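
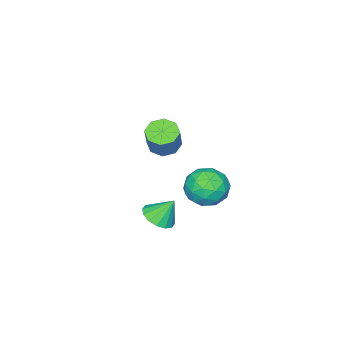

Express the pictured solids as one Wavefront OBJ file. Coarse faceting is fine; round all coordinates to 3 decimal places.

v -4.008 -4.024 -0.279
v -3.189 -4.275 -0.613
v -2.452 -3.807 0.846
v -3.272 -3.556 1.179
v -3.341 -3.602 -0.752
v -2.605 -3.134 0.707
v -3.885 -3.176 -0.614
v -3.148 -2.708 0.845
v -4.501 -3.247 -0.28
v -3.764 -2.779 1.179
v -4.828 -3.773 0.054
v -4.091 -3.305 1.513
v -4.675 -4.446 0.193
v -3.939 -3.978 1.652
v -4.132 -4.872 0.055
v -3.395 -4.404 1.514
v -3.516 -4.801 -0.279
v -2.779 -4.333 1.18
v 0.446 3.381 1.823
v 1.328 2.695 2.255
v -0.428 1.805 1.105
v 0.454 1.119 1.537
v -0.31 1.656 2.288
v 0.23 2.63 2.732
v 0.67 1.87 0.628
v 1.21 2.844 1.072
v 1.467 1.761 1.517
v 0.861 1.629 2.543
v 0.039 2.871 0.817
v -0.567 2.739 1.843
v 0.964 3.176 2.102
v -0.064 1.324 1.258
v -0.513 1.64 1.7
v 0.006 1.236 1.954
v 0.318 3.138 2.382
v 0.837 2.735 2.636
v -0.126 2.125 2.656
v 0.063 1.765 0.724
v 0.582 1.362 0.978
v 0.894 3.264 1.406
v 1.413 2.86 1.66
v 1.026 2.375 0.704
v 1.564 2.224 1.922
v 1.05 1.298 1.5
v 1.177 1.739 0.966
v 1.494 2.311 1.226
v 1.208 2.146 2.525
v 0.694 1.22 2.103
v 0.245 1.536 2.545
v 0.563 2.108 2.806
v 1.289 1.597 2.091
v 0.206 3.28 1.257
v -0.308 2.354 0.835
v 0.337 2.392 0.554
v 0.655 2.964 0.815
v -0.15 3.202 1.86
v -0.664 2.276 1.438
v -0.594 2.189 2.134
v -0.277 2.761 2.394
v -0.389 2.903 1.269
v 2.101 0.625 -0.27
v 2.862 1.141 -0.274
v 1.679 1.255 0.93
v 2.541 1.393 -0.519
v 2.102 1.439 -0.698
v 1.663 1.267 -0.762
v 1.341 0.923 -0.694
v 1.223 0.498 -0.513
v 1.34 0.108 -0.266
v 1.661 -0.144 -0.021
v 2.1 -0.19 0.158
v 2.539 -0.018 0.222
v 2.861 0.326 0.154
v 2.979 0.751 -0.027
f 2 1 5
f 2 5 3
f 3 5 6
f 3 6 4
f 5 1 7
f 5 7 6
f 6 7 8
f 6 8 4
f 7 1 9
f 7 9 8
f 8 9 10
f 8 10 4
f 9 1 11
f 9 11 10
f 10 11 12
f 10 12 4
f 11 1 13
f 11 13 12
f 12 13 14
f 12 14 4
f 13 1 15
f 13 15 14
f 14 15 16
f 14 16 4
f 15 1 17
f 15 17 16
f 16 17 18
f 16 18 4
f 17 1 2
f 17 2 18
f 18 2 3
f 18 3 4
f 19 56 35
f 56 30 59
f 35 59 24
f 56 59 35
f 19 35 31
f 35 24 36
f 31 36 20
f 35 36 31
f 19 31 40
f 31 20 41
f 40 41 26
f 31 41 40
f 19 40 52
f 40 26 55
f 52 55 29
f 40 55 52
f 19 52 56
f 52 29 60
f 56 60 30
f 52 60 56
f 20 36 47
f 36 24 50
f 47 50 28
f 36 50 47
f 24 59 37
f 59 30 58
f 37 58 23
f 59 58 37
f 30 60 57
f 60 29 53
f 57 53 21
f 60 53 57
f 29 55 54
f 55 26 42
f 54 42 25
f 55 42 54
f 26 41 46
f 41 20 43
f 46 43 27
f 41 43 46
f 22 48 34
f 48 28 49
f 34 49 23
f 48 49 34
f 22 34 32
f 34 23 33
f 32 33 21
f 34 33 32
f 22 32 39
f 32 21 38
f 39 38 25
f 32 38 39
f 22 39 44
f 39 25 45
f 44 45 27
f 39 45 44
f 22 44 48
f 44 27 51
f 48 51 28
f 44 51 48
f 23 49 37
f 49 28 50
f 37 50 24
f 49 50 37
f 21 33 57
f 33 23 58
f 57 58 30
f 33 58 57
f 25 38 54
f 38 21 53
f 54 53 29
f 38 53 54
f 27 45 46
f 45 25 42
f 46 42 26
f 45 42 46
f 28 51 47
f 51 27 43
f 47 43 20
f 51 43 47
f 62 61 64
f 62 64 63
f 64 61 65
f 64 65 63
f 65 61 66
f 65 66 63
f 66 61 67
f 66 67 63
f 67 61 68
f 67 68 63
f 68 61 69
f 68 69 63
f 69 61 70
f 69 70 63
f 70 61 71
f 70 71 63
f 71 61 72
f 71 72 63
f 72 61 73
f 72 73 63
f 73 61 74
f 73 74 63
f 74 61 62
f 74 62 63



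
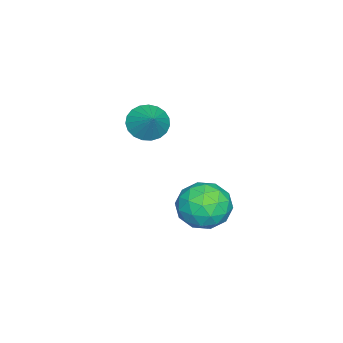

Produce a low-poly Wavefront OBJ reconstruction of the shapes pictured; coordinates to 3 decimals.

v -0.296 1.264 0.265
v 0.227 1.72 -0.634
v 1.093 0.08 0.474
v 1.616 0.536 -0.425
v 1.516 1.132 0.536
v 0.658 1.864 0.407
v 0.662 -0.064 -0.567
v -0.196 0.668 -0.696
v 0.82 0.899 -1.148
v 1.348 1.638 -0.466
v -0.028 0.162 0.306
v 0.5 0.901 0.988
v -0.156 1.596 -0.203
v 1.476 0.204 0.043
v 1.417 0.554 0.608
v 1.725 0.822 0.08
v 0.096 1.681 0.409
v 0.404 1.949 -0.119
v 1.162 1.603 0.569
v 0.916 -0.149 -0.041
v 1.224 0.119 -0.569
v -0.405 0.978 -0.24
v -0.097 1.246 -0.768
v 0.158 0.197 -0.729
v 0.5 1.382 -1.033
v 1.316 0.685 -0.911
v 0.755 0.333 -0.994
v 0.251 0.763 -1.07
v 0.81 1.816 -0.632
v 1.626 1.12 -0.51
v 1.567 1.47 0.055
v 1.063 1.9 -0.02
v 1.158 1.333 -0.935
v -0.306 0.68 0.35
v 0.51 -0.016 0.472
v 0.257 -0.1 -0.14
v -0.247 0.33 -0.215
v 0.004 1.115 0.751
v 0.82 0.418 0.873
v 1.069 1.037 0.91
v 0.565 1.467 0.834
v 0.162 0.467 0.775
v -4.011 -3.091 0.774
v -3.544 -2.76 0.08
v -3.129 -2.509 1.646
v -3.79 -2.486 0.146
v -4.074 -2.317 0.32
v -4.347 -2.281 0.573
v -4.563 -2.386 0.861
v -4.683 -2.612 1.134
v -4.686 -2.921 1.344
v -4.573 -3.26 1.456
v -4.363 -3.57 1.45
v -4.092 -3.796 1.327
v -3.807 -3.901 1.109
v -3.557 -3.866 0.833
v -3.386 -3.697 0.546
v -3.322 -3.423 0.299
v -3.378 -3.092 0.134
f 1 38 17
f 38 12 41
f 17 41 6
f 38 41 17
f 1 17 13
f 17 6 18
f 13 18 2
f 17 18 13
f 1 13 22
f 13 2 23
f 22 23 8
f 13 23 22
f 1 22 34
f 22 8 37
f 34 37 11
f 22 37 34
f 1 34 38
f 34 11 42
f 38 42 12
f 34 42 38
f 2 18 29
f 18 6 32
f 29 32 10
f 18 32 29
f 6 41 19
f 41 12 40
f 19 40 5
f 41 40 19
f 12 42 39
f 42 11 35
f 39 35 3
f 42 35 39
f 11 37 36
f 37 8 24
f 36 24 7
f 37 24 36
f 8 23 28
f 23 2 25
f 28 25 9
f 23 25 28
f 4 30 16
f 30 10 31
f 16 31 5
f 30 31 16
f 4 16 14
f 16 5 15
f 14 15 3
f 16 15 14
f 4 14 21
f 14 3 20
f 21 20 7
f 14 20 21
f 4 21 26
f 21 7 27
f 26 27 9
f 21 27 26
f 4 26 30
f 26 9 33
f 30 33 10
f 26 33 30
f 5 31 19
f 31 10 32
f 19 32 6
f 31 32 19
f 3 15 39
f 15 5 40
f 39 40 12
f 15 40 39
f 7 20 36
f 20 3 35
f 36 35 11
f 20 35 36
f 9 27 28
f 27 7 24
f 28 24 8
f 27 24 28
f 10 33 29
f 33 9 25
f 29 25 2
f 33 25 29
f 44 43 46
f 44 46 45
f 46 43 47
f 46 47 45
f 47 43 48
f 47 48 45
f 48 43 49
f 48 49 45
f 49 43 50
f 49 50 45
f 50 43 51
f 50 51 45
f 51 43 52
f 51 52 45
f 52 43 53
f 52 53 45
f 53 43 54
f 53 54 45
f 54 43 55
f 54 55 45
f 55 43 56
f 55 56 45
f 56 43 57
f 56 57 45
f 57 43 58
f 57 58 45
f 58 43 59
f 58 59 45
f 59 43 44
f 59 44 45



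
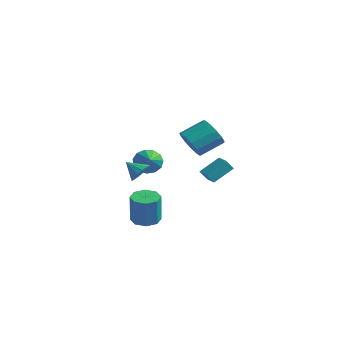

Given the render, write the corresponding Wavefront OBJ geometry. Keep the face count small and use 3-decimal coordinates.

v -3.446 -0.161 2.139
v -2.955 -0.003 1.39
v -2.174 -0.979 2.801
v -2.866 0.39 1.706
v -2.962 0.609 2.16
v -3.211 0.583 2.607
v -3.535 0.321 2.906
v -3.83 -0.095 2.962
v -4.004 -0.531 2.756
v -4 -0.85 2.354
v -3.821 -0.95 1.885
v -3.522 -0.8 1.496
v -3.199 -0.447 1.311
v 0.93 -3.754 -0.272
v 1.776 -3.607 -0.41
v 2.137 -3.899 1.494
v 1.29 -4.046 1.632
v 1.442 -3.051 -0.261
v 1.802 -3.342 1.643
v 0.807 -2.907 -0.119
v 1.168 -3.198 1.785
v 0.245 -3.259 -0.067
v 0.605 -3.55 1.838
v 0.083 -3.901 -0.134
v 0.444 -4.193 1.77
v 0.418 -4.458 -0.283
v 0.778 -4.749 1.621
v 1.052 -4.602 -0.425
v 1.413 -4.893 1.479
v 1.615 -4.25 -0.478
v 1.975 -4.541 1.427
v -2.049 1.872 3.46
v -1.223 1.337 3.854
v -0.725 2.753 4.734
v -1.551 3.288 4.34
v -1.035 1.586 3.346
v -0.537 3.003 4.225
v -1.168 1.927 2.873
v -0.67 3.343 3.753
v -1.581 2.249 2.587
v -1.083 3.666 3.467
v -2.143 2.452 2.578
v -1.645 3.869 3.458
v -2.675 2.471 2.85
v -2.177 3.887 3.729
v -3.008 2.299 3.315
v -2.51 3.716 4.194
v -3.037 1.992 3.826
v -2.539 3.408 4.705
v -2.752 1.647 4.221
v -2.254 3.063 5.101
v -2.244 1.372 4.375
v -1.746 2.789 5.254
v -1.674 1.257 4.238
v -1.176 2.673 5.118
v -0.292 -3.121 2.783
v 0.009 -2.714 3.377
v -1.108 -3.559 3.497
v -0.267 -2.469 3.211
v -0.549 -2.4 2.931
v -0.762 -2.523 2.611
v -0.85 -2.807 2.338
v -0.787 -3.174 2.183
v -0.592 -3.528 2.189
v -0.316 -3.772 2.355
v -0.034 -3.842 2.635
v 0.179 -3.719 2.955
v 0.266 -3.435 3.228
v 0.204 -3.067 3.383
v -2.564 3.034 0.856
v -2.255 4.294 1.793
v -2.379 3.48 0.194
v -2.07 4.74 1.13
v -1.59 2.74 0.93
v -1.281 4 1.866
v -1.405 3.186 0.267
v -1.096 4.446 1.204
f 2 1 4
f 2 4 3
f 4 1 5
f 4 5 3
f 5 1 6
f 5 6 3
f 6 1 7
f 6 7 3
f 7 1 8
f 7 8 3
f 8 1 9
f 8 9 3
f 9 1 10
f 9 10 3
f 10 1 11
f 10 11 3
f 11 1 12
f 11 12 3
f 12 1 13
f 12 13 3
f 13 1 2
f 13 2 3
f 15 14 18
f 15 18 16
f 16 18 19
f 16 19 17
f 18 14 20
f 18 20 19
f 19 20 21
f 19 21 17
f 20 14 22
f 20 22 21
f 21 22 23
f 21 23 17
f 22 14 24
f 22 24 23
f 23 24 25
f 23 25 17
f 24 14 26
f 24 26 25
f 25 26 27
f 25 27 17
f 26 14 28
f 26 28 27
f 27 28 29
f 27 29 17
f 28 14 30
f 28 30 29
f 29 30 31
f 29 31 17
f 30 14 15
f 30 15 31
f 31 15 16
f 31 16 17
f 33 32 36
f 33 36 34
f 34 36 37
f 34 37 35
f 36 32 38
f 36 38 37
f 37 38 39
f 37 39 35
f 38 32 40
f 38 40 39
f 39 40 41
f 39 41 35
f 40 32 42
f 40 42 41
f 41 42 43
f 41 43 35
f 42 32 44
f 42 44 43
f 43 44 45
f 43 45 35
f 44 32 46
f 44 46 45
f 45 46 47
f 45 47 35
f 46 32 48
f 46 48 47
f 47 48 49
f 47 49 35
f 48 32 50
f 48 50 49
f 49 50 51
f 49 51 35
f 50 32 52
f 50 52 51
f 51 52 53
f 51 53 35
f 52 32 54
f 52 54 53
f 53 54 55
f 53 55 35
f 54 32 33
f 54 33 55
f 55 33 34
f 55 34 35
f 57 56 59
f 57 59 58
f 59 56 60
f 59 60 58
f 60 56 61
f 60 61 58
f 61 56 62
f 61 62 58
f 62 56 63
f 62 63 58
f 63 56 64
f 63 64 58
f 64 56 65
f 64 65 58
f 65 56 66
f 65 66 58
f 66 56 67
f 66 67 58
f 67 56 68
f 67 68 58
f 68 56 69
f 68 69 58
f 69 56 57
f 69 57 58
f 71 73 70
f 74 71 70
f 70 73 72
f 72 74 70
f 71 77 73
f 75 71 74
f 75 77 71
f 73 77 72
f 76 74 72
f 72 77 76
f 76 75 74
f 77 75 76



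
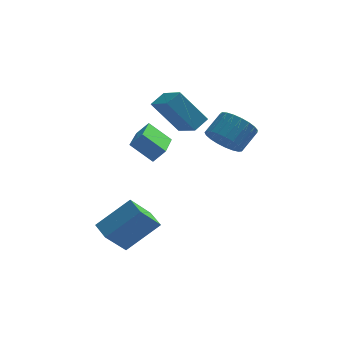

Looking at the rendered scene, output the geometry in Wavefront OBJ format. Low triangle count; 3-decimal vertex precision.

v -3.908 -3.201 -2.838
v -2.394 -2.783 -1.536
v -4.33 -2.246 -2.654
v -2.816 -1.828 -1.352
v -3.024 -2.572 -4.068
v -1.51 -2.154 -2.766
v -3.446 -1.617 -3.884
v -1.932 -1.199 -2.582
v 1.288 0.014 1.183
v 2.069 -0.52 0.97
v 2.794 0.231 1.745
v 2.012 0.766 1.957
v 2.081 -0.236 0.684
v 2.806 0.515 1.458
v 1.955 0.091 0.484
v 2.68 0.842 1.258
v 1.715 0.404 0.404
v 2.44 1.156 1.179
v 1.4 0.651 0.46
v 2.125 1.402 1.234
v 1.066 0.787 0.64
v 1.791 1.539 1.414
v 0.77 0.79 0.914
v 1.495 1.541 1.689
v 0.564 0.658 1.235
v 1.289 1.41 2.009
v 0.483 0.416 1.547
v 1.208 1.167 2.321
v 0.541 0.103 1.795
v 1.266 0.855 2.57
v 0.728 -0.224 1.938
v 1.453 0.527 2.713
v 1.012 -0.511 1.95
v 1.736 0.241 2.725
v 1.343 -0.706 1.83
v 2.068 0.045 2.604
v 1.665 -0.777 1.597
v 2.39 -0.026 2.372
v 1.922 -0.711 1.293
v 2.647 0.04 2.068
v -2.812 -0.481 1.317
v -2.256 -0.442 1.932
v -2.489 1.633 0.893
v -1.933 1.672 1.509
v -1.807 -0.812 0.431
v -1.251 -0.773 1.047
v -1.484 1.302 0.008
v -0.928 1.341 0.623
v -1.107 2.467 2.329
v -0.499 3.054 2.741
v -1.803 3.619 1.713
v -1.195 4.206 2.124
v 0.155 2.334 0.656
v 0.763 2.921 1.067
v -0.541 3.486 0.039
v 0.067 4.073 0.451
f 2 4 1
f 5 2 1
f 1 4 3
f 3 5 1
f 2 8 4
f 6 2 5
f 6 8 2
f 4 8 3
f 7 5 3
f 3 8 7
f 7 6 5
f 8 6 7
f 10 9 13
f 10 13 11
f 11 13 14
f 11 14 12
f 13 9 15
f 13 15 14
f 14 15 16
f 14 16 12
f 15 9 17
f 15 17 16
f 16 17 18
f 16 18 12
f 17 9 19
f 17 19 18
f 18 19 20
f 18 20 12
f 19 9 21
f 19 21 20
f 20 21 22
f 20 22 12
f 21 9 23
f 21 23 22
f 22 23 24
f 22 24 12
f 23 9 25
f 23 25 24
f 24 25 26
f 24 26 12
f 25 9 27
f 25 27 26
f 26 27 28
f 26 28 12
f 27 9 29
f 27 29 28
f 28 29 30
f 28 30 12
f 29 9 31
f 29 31 30
f 30 31 32
f 30 32 12
f 31 9 33
f 31 33 32
f 32 33 34
f 32 34 12
f 33 9 35
f 33 35 34
f 34 35 36
f 34 36 12
f 35 9 37
f 35 37 36
f 36 37 38
f 36 38 12
f 37 9 39
f 37 39 38
f 38 39 40
f 38 40 12
f 39 9 10
f 39 10 40
f 40 10 11
f 40 11 12
f 42 44 41
f 45 42 41
f 41 44 43
f 43 45 41
f 42 48 44
f 46 42 45
f 46 48 42
f 44 48 43
f 47 45 43
f 43 48 47
f 47 46 45
f 48 46 47
f 50 52 49
f 53 50 49
f 49 52 51
f 51 53 49
f 50 56 52
f 54 50 53
f 54 56 50
f 52 56 51
f 55 53 51
f 51 56 55
f 55 54 53
f 56 54 55



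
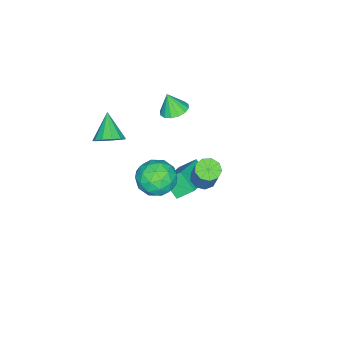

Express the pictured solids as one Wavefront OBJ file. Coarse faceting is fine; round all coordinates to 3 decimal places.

v 0.289 -2.769 1.642
v 0.784 -3.485 1.626
v -0.749 -3.511 2.718
v 0.959 -3.204 1.988
v 0.921 -2.785 2.24
v 0.683 -2.361 2.302
v 0.32 -2.067 2.154
v -0.053 -1.995 1.844
v -0.317 -2.17 1.469
v -0.388 -2.534 1.149
v -0.244 -2.973 0.986
v 0.069 -3.348 1.03
v 0.452 -3.538 1.269
v -1.675 -0.21 -1.699
v -0.792 0.564 -1.518
v -0.488 -1.664 -1.282
v 0.395 -0.89 -1.101
v -0.52 -0.935 -0.344
v -1.253 -0.036 -0.602
v -0.027 -1.064 -2.198
v -0.76 -0.165 -2.456
v 0.227 0.036 -1.826
v -0.077 0.116 -0.681
v -1.203 -1.216 -2.119
v -1.507 -1.136 -0.974
v -1.338 0.304 -1.645
v 0.058 -1.404 -1.155
v -0.48 -1.431 -0.71
v 0.039 -0.976 -0.604
v -1.609 -0.048 -1.106
v -1.09 0.406 -1
v -0.93 -0.474 -0.31
v -0.19 -1.506 -1.8
v 0.329 -1.052 -1.694
v -1.319 -0.124 -2.196
v -0.8 0.331 -2.09
v -0.35 -0.626 -2.49
v -0.22 0.449 -1.72
v 0.478 -0.406 -1.475
v 0.23 -0.508 -2.12
v -0.201 0.021 -2.271
v -0.398 0.496 -1.046
v 0.299 -0.359 -0.802
v -0.238 -0.385 -0.357
v -0.67 0.143 -0.508
v 0.2 0.186 -1.228
v -1.579 -0.741 -1.998
v -0.882 -1.596 -1.754
v -0.61 -1.243 -2.292
v -1.042 -0.715 -2.443
v -1.758 -0.694 -1.325
v -1.06 -1.549 -1.08
v -1.079 -1.121 -0.529
v -1.51 -0.592 -0.68
v -1.48 -1.286 -1.572
v 0.857 3.07 2.089
v 1.355 2.607 2.088
v 1.862 3.148 3.629
v 1.363 3.61 3.631
v 1.507 3.004 1.899
v 2.013 3.545 3.44
v 1.354 3.432 1.799
v 1.86 3.973 3.34
v 0.968 3.69 1.835
v 1.474 4.231 3.376
v 0.531 3.658 1.99
v 1.037 4.199 3.531
v 0.246 3.35 2.191
v 0.752 3.891 3.733
v 0.247 2.911 2.345
v 0.753 3.452 3.886
v 0.533 2.546 2.379
v 1.039 3.087 3.92
v 0.971 2.426 2.278
v 1.477 2.967 3.819
v -2.985 -0.817 2.323
v -2.38 -1.304 2.128
v -2.955 -1.243 3.477
v -2.199 -0.953 2.253
v -2.229 -0.566 2.396
v -2.461 -0.246 2.52
v -2.833 -0.079 2.591
v -3.246 -0.11 2.59
v -3.589 -0.331 2.518
v -3.77 -0.682 2.393
v -3.741 -1.069 2.25
v -3.509 -1.389 2.126
v -3.136 -1.556 2.055
v -2.723 -1.525 2.056
v -3.609 -0.067 -4.749
v -3.881 -1.05 -3.88
v -4.027 0.755 -3.951
v -4.3 -0.228 -3.082
v -1.6 0.128 -3.898
v -1.873 -0.855 -3.029
v -2.019 0.95 -3.1
v -2.291 -0.033 -2.231
f 2 1 4
f 2 4 3
f 4 1 5
f 4 5 3
f 5 1 6
f 5 6 3
f 6 1 7
f 6 7 3
f 7 1 8
f 7 8 3
f 8 1 9
f 8 9 3
f 9 1 10
f 9 10 3
f 10 1 11
f 10 11 3
f 11 1 12
f 11 12 3
f 12 1 13
f 12 13 3
f 13 1 2
f 13 2 3
f 14 51 30
f 51 25 54
f 30 54 19
f 51 54 30
f 14 30 26
f 30 19 31
f 26 31 15
f 30 31 26
f 14 26 35
f 26 15 36
f 35 36 21
f 26 36 35
f 14 35 47
f 35 21 50
f 47 50 24
f 35 50 47
f 14 47 51
f 47 24 55
f 51 55 25
f 47 55 51
f 15 31 42
f 31 19 45
f 42 45 23
f 31 45 42
f 19 54 32
f 54 25 53
f 32 53 18
f 54 53 32
f 25 55 52
f 55 24 48
f 52 48 16
f 55 48 52
f 24 50 49
f 50 21 37
f 49 37 20
f 50 37 49
f 21 36 41
f 36 15 38
f 41 38 22
f 36 38 41
f 17 43 29
f 43 23 44
f 29 44 18
f 43 44 29
f 17 29 27
f 29 18 28
f 27 28 16
f 29 28 27
f 17 27 34
f 27 16 33
f 34 33 20
f 27 33 34
f 17 34 39
f 34 20 40
f 39 40 22
f 34 40 39
f 17 39 43
f 39 22 46
f 43 46 23
f 39 46 43
f 18 44 32
f 44 23 45
f 32 45 19
f 44 45 32
f 16 28 52
f 28 18 53
f 52 53 25
f 28 53 52
f 20 33 49
f 33 16 48
f 49 48 24
f 33 48 49
f 22 40 41
f 40 20 37
f 41 37 21
f 40 37 41
f 23 46 42
f 46 22 38
f 42 38 15
f 46 38 42
f 57 56 60
f 57 60 58
f 58 60 61
f 58 61 59
f 60 56 62
f 60 62 61
f 61 62 63
f 61 63 59
f 62 56 64
f 62 64 63
f 63 64 65
f 63 65 59
f 64 56 66
f 64 66 65
f 65 66 67
f 65 67 59
f 66 56 68
f 66 68 67
f 67 68 69
f 67 69 59
f 68 56 70
f 68 70 69
f 69 70 71
f 69 71 59
f 70 56 72
f 70 72 71
f 71 72 73
f 71 73 59
f 72 56 74
f 72 74 73
f 73 74 75
f 73 75 59
f 74 56 57
f 74 57 75
f 75 57 58
f 75 58 59
f 77 76 79
f 77 79 78
f 79 76 80
f 79 80 78
f 80 76 81
f 80 81 78
f 81 76 82
f 81 82 78
f 82 76 83
f 82 83 78
f 83 76 84
f 83 84 78
f 84 76 85
f 84 85 78
f 85 76 86
f 85 86 78
f 86 76 87
f 86 87 78
f 87 76 88
f 87 88 78
f 88 76 89
f 88 89 78
f 89 76 77
f 89 77 78
f 91 93 90
f 94 91 90
f 90 93 92
f 92 94 90
f 91 97 93
f 95 91 94
f 95 97 91
f 93 97 92
f 96 94 92
f 92 97 96
f 96 95 94
f 97 95 96



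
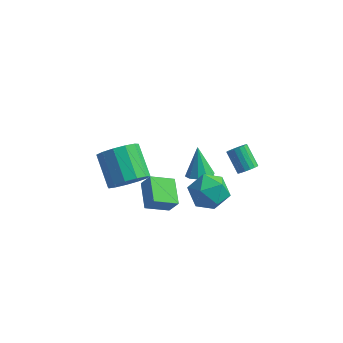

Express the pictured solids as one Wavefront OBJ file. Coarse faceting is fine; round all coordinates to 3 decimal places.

v -1.598 -1.375 0.576
v -0.979 -0.599 0.3
v -1.964 0.551 1.329
v -2.582 -0.225 1.604
v -1.407 -0.614 -0.092
v -2.391 0.536 0.936
v -1.895 -0.871 -0.272
v -2.88 0.279 0.756
v -2.289 -1.288 -0.183
v -3.273 -0.138 0.846
v -2.463 -1.733 0.147
v -3.448 -0.583 1.176
v -2.363 -2.063 0.613
v -3.347 -0.914 1.642
v -2.019 -2.176 1.067
v -3.004 -1.026 2.096
v -1.542 -2.034 1.366
v -2.527 -0.884 2.394
v -1.083 -1.683 1.413
v -2.067 -0.533 2.441
v -0.787 -1.234 1.194
v -1.771 -0.084 2.223
v -0.748 -0.83 0.78
v -1.732 0.32 1.808
v 3.804 -0.535 2.661
v 3.998 -0.811 3.043
v 3.27 -0.222 3.84
v 3.076 0.055 3.459
v 4.144 -0.616 3.033
v 3.416 -0.027 3.83
v 4.213 -0.402 2.937
v 3.484 0.187 3.734
v 4.187 -0.219 2.778
v 3.459 0.37 3.575
v 4.074 -0.107 2.593
v 3.346 0.482 3.39
v 3.899 -0.094 2.423
v 3.171 0.495 3.22
v 3.703 -0.181 2.308
v 2.974 0.408 3.105
v 3.529 -0.35 2.274
v 2.801 0.239 3.071
v 3.419 -0.56 2.328
v 2.69 0.029 3.126
v 3.397 -0.765 2.459
v 2.668 -0.176 3.257
v 3.468 -0.917 2.637
v 2.74 -0.328 3.434
v 3.616 -0.981 2.82
v 2.888 -0.392 3.617
v 3.807 -0.943 2.966
v 3.079 -0.354 3.764
v 1.052 0.962 -0.349
v 1.656 1.316 -0.371
v 0.708 1.638 1.049
v 1.352 1.557 -0.563
v 0.934 1.572 -0.672
v 0.561 1.353 -0.659
v 0.375 0.985 -0.526
v 0.448 0.609 -0.326
v 0.752 0.367 -0.135
v 1.17 0.353 -0.025
v 1.543 0.571 -0.039
v 1.729 0.939 -0.171
v -0.398 -2.605 0.293
v -1.012 -1.38 0.705
v 0.55 -1.939 -0.273
v -0.063 -0.715 0.138
v 0.063 -2.625 1.042
v -0.55 -1.401 1.453
v 1.012 -1.96 0.475
v 0.398 -0.735 0.887
v 2.444 -0.019 1.032
v 3.08 -0.71 0.535
v 1.14 -1.13 0.905
v 1.776 -1.821 0.408
v 1.925 -1.607 1.437
v 2.732 -0.92 1.516
v 1.488 -0.92 -0.076
v 2.295 -0.233 0.003
v 2.49 -1.266 -0.15
v 2.76 -1.69 0.786
v 1.46 -0.15 0.654
v 1.73 -0.574 1.59
f 2 1 5
f 2 5 3
f 3 5 6
f 3 6 4
f 5 1 7
f 5 7 6
f 6 7 8
f 6 8 4
f 7 1 9
f 7 9 8
f 8 9 10
f 8 10 4
f 9 1 11
f 9 11 10
f 10 11 12
f 10 12 4
f 11 1 13
f 11 13 12
f 12 13 14
f 12 14 4
f 13 1 15
f 13 15 14
f 14 15 16
f 14 16 4
f 15 1 17
f 15 17 16
f 16 17 18
f 16 18 4
f 17 1 19
f 17 19 18
f 18 19 20
f 18 20 4
f 19 1 21
f 19 21 20
f 20 21 22
f 20 22 4
f 21 1 23
f 21 23 22
f 22 23 24
f 22 24 4
f 23 1 2
f 23 2 24
f 24 2 3
f 24 3 4
f 26 25 29
f 26 29 27
f 27 29 30
f 27 30 28
f 29 25 31
f 29 31 30
f 30 31 32
f 30 32 28
f 31 25 33
f 31 33 32
f 32 33 34
f 32 34 28
f 33 25 35
f 33 35 34
f 34 35 36
f 34 36 28
f 35 25 37
f 35 37 36
f 36 37 38
f 36 38 28
f 37 25 39
f 37 39 38
f 38 39 40
f 38 40 28
f 39 25 41
f 39 41 40
f 40 41 42
f 40 42 28
f 41 25 43
f 41 43 42
f 42 43 44
f 42 44 28
f 43 25 45
f 43 45 44
f 44 45 46
f 44 46 28
f 45 25 47
f 45 47 46
f 46 47 48
f 46 48 28
f 47 25 49
f 47 49 48
f 48 49 50
f 48 50 28
f 49 25 51
f 49 51 50
f 50 51 52
f 50 52 28
f 51 25 26
f 51 26 52
f 52 26 27
f 52 27 28
f 54 53 56
f 54 56 55
f 56 53 57
f 56 57 55
f 57 53 58
f 57 58 55
f 58 53 59
f 58 59 55
f 59 53 60
f 59 60 55
f 60 53 61
f 60 61 55
f 61 53 62
f 61 62 55
f 62 53 63
f 62 63 55
f 63 53 64
f 63 64 55
f 64 53 54
f 64 54 55
f 66 68 65
f 69 66 65
f 65 68 67
f 67 69 65
f 66 72 68
f 70 66 69
f 70 72 66
f 68 72 67
f 71 69 67
f 67 72 71
f 71 70 69
f 72 70 71
f 73 84 78
f 73 78 74
f 73 74 80
f 73 80 83
f 73 83 84
f 74 78 82
f 78 84 77
f 84 83 75
f 83 80 79
f 80 74 81
f 76 82 77
f 76 77 75
f 76 75 79
f 76 79 81
f 76 81 82
f 77 82 78
f 75 77 84
f 79 75 83
f 81 79 80
f 82 81 74



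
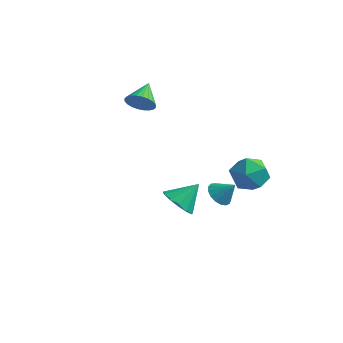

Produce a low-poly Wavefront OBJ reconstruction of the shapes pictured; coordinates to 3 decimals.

v 1.875 0.676 -2.436
v 2.299 -0.007 -2.68
v 2.725 0.864 -1.484
v 2.468 0.291 -2.889
v 2.502 0.677 -2.996
v 2.392 1.063 -2.973
v 2.163 1.361 -2.828
v 1.869 1.501 -2.593
v 1.576 1.453 -2.322
v 1.352 1.227 -2.077
v 1.247 0.874 -1.915
v 1.286 0.476 -1.871
v 1.46 0.124 -1.957
v 1.73 -0.101 -2.153
v 2.032 -0.149 -2.414
v 3.795 1.83 0.319
v 4.547 1.408 -0.588
v 2.673 0.152 0.168
v 3.425 -0.27 -0.739
v 3.846 -0.191 0.437
v 4.54 0.847 0.53
v 2.68 0.713 -0.95
v 3.374 1.751 -0.857
v 3.858 0.718 -1.372
v 4.578 0.16 -0.515
v 2.642 1.4 0.095
v 3.362 0.842 0.952
v -3.528 1.574 2.751
v -2.88 1.945 2.214
v -3.792 3.046 3.449
v -3.173 1.989 2.011
v -3.52 1.969 1.921
v -3.868 1.89 1.957
v -4.164 1.762 2.114
v -4.364 1.606 2.368
v -4.436 1.445 2.681
v -4.37 1.303 3.004
v -4.176 1.203 3.289
v -3.883 1.159 3.492
v -3.536 1.179 3.582
v -3.188 1.259 3.546
v -2.892 1.386 3.389
v -2.692 1.543 3.134
v -2.62 1.704 2.822
v -2.686 1.845 2.499
v 1.874 -4.189 0.157
v 2.82 -4.454 -0.214
v 2.586 -3.171 1.243
v 2.641 -3.989 -0.532
v 2.218 -3.587 -0.632
v 1.686 -3.377 -0.481
v 1.214 -3.424 -0.128
v 0.952 -3.714 0.316
v 0.982 -4.155 0.709
v 1.296 -4.607 0.927
v 1.794 -4.926 0.9
v 2.317 -5.011 0.637
v 2.7 -4.835 0.222
f 2 1 4
f 2 4 3
f 4 1 5
f 4 5 3
f 5 1 6
f 5 6 3
f 6 1 7
f 6 7 3
f 7 1 8
f 7 8 3
f 8 1 9
f 8 9 3
f 9 1 10
f 9 10 3
f 10 1 11
f 10 11 3
f 11 1 12
f 11 12 3
f 12 1 13
f 12 13 3
f 13 1 14
f 13 14 3
f 14 1 15
f 14 15 3
f 15 1 2
f 15 2 3
f 16 27 21
f 16 21 17
f 16 17 23
f 16 23 26
f 16 26 27
f 17 21 25
f 21 27 20
f 27 26 18
f 26 23 22
f 23 17 24
f 19 25 20
f 19 20 18
f 19 18 22
f 19 22 24
f 19 24 25
f 20 25 21
f 18 20 27
f 22 18 26
f 24 22 23
f 25 24 17
f 29 28 31
f 29 31 30
f 31 28 32
f 31 32 30
f 32 28 33
f 32 33 30
f 33 28 34
f 33 34 30
f 34 28 35
f 34 35 30
f 35 28 36
f 35 36 30
f 36 28 37
f 36 37 30
f 37 28 38
f 37 38 30
f 38 28 39
f 38 39 30
f 39 28 40
f 39 40 30
f 40 28 41
f 40 41 30
f 41 28 42
f 41 42 30
f 42 28 43
f 42 43 30
f 43 28 44
f 43 44 30
f 44 28 45
f 44 45 30
f 45 28 29
f 45 29 30
f 47 46 49
f 47 49 48
f 49 46 50
f 49 50 48
f 50 46 51
f 50 51 48
f 51 46 52
f 51 52 48
f 52 46 53
f 52 53 48
f 53 46 54
f 53 54 48
f 54 46 55
f 54 55 48
f 55 46 56
f 55 56 48
f 56 46 57
f 56 57 48
f 57 46 58
f 57 58 48
f 58 46 47
f 58 47 48



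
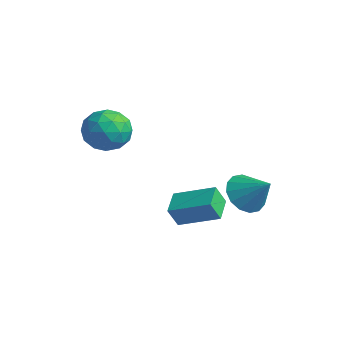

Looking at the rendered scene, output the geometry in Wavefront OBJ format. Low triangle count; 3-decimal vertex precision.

v -2.051 -0.352 2.289
v -0.979 -0.339 2.594
v -2.381 -1.641 3.506
v -1.309 -1.628 3.811
v -1.966 -0.758 4.044
v -1.762 0.039 3.292
v -1.598 -2.019 2.808
v -1.394 -1.222 2.056
v -0.699 -1.368 2.915
v -0.926 -0.589 3.678
v -2.434 -1.391 2.422
v -2.661 -0.612 3.185
v -1.486 -0.232 2.334
v -1.874 -1.748 3.766
v -2.26 -1.236 3.902
v -1.63 -1.228 4.082
v -1.946 -0.011 2.745
v -1.316 -0.002 2.924
v -1.896 -0.249 3.776
v -2.044 -1.978 3.176
v -1.414 -1.969 3.355
v -1.73 -0.752 2.018
v -1.1 -0.744 2.198
v -1.464 -1.731 2.324
v -0.692 -0.83 2.702
v -0.885 -1.587 3.418
v -1.055 -1.817 2.829
v -0.936 -1.349 2.386
v -0.825 -0.371 3.151
v -1.019 -1.129 3.867
v -1.405 -0.618 4.004
v -1.285 -0.15 3.561
v -0.66 -0.977 3.34
v -2.341 -0.851 2.233
v -2.535 -1.609 2.949
v -2.075 -1.83 2.539
v -1.955 -1.362 2.096
v -2.475 -0.393 2.682
v -2.668 -1.15 3.398
v -2.424 -0.631 3.714
v -2.305 -0.163 3.271
v -2.7 -1.003 2.76
v 1.705 0.172 -1.212
v 1.615 -0.27 -0.308
v 0.872 1.015 -0.883
v 0.782 0.573 0.021
v 3.078 1.267 -0.541
v 2.988 0.825 0.363
v 2.245 2.11 -0.212
v 2.155 1.668 0.692
v 2.85 2.646 0.342
v 3.42 1.918 -0.064
v 3.99 2.994 1.318
v 3.528 2.346 -0.343
v 3.455 2.855 -0.439
v 3.219 3.308 -0.325
v 2.885 3.583 -0.033
v 2.541 3.608 0.36
v 2.28 3.374 0.749
v 2.172 2.946 1.028
v 2.245 2.437 1.124
v 2.481 1.985 1.01
v 2.815 1.709 0.718
v 3.159 1.685 0.324
f 1 38 17
f 38 12 41
f 17 41 6
f 38 41 17
f 1 17 13
f 17 6 18
f 13 18 2
f 17 18 13
f 1 13 22
f 13 2 23
f 22 23 8
f 13 23 22
f 1 22 34
f 22 8 37
f 34 37 11
f 22 37 34
f 1 34 38
f 34 11 42
f 38 42 12
f 34 42 38
f 2 18 29
f 18 6 32
f 29 32 10
f 18 32 29
f 6 41 19
f 41 12 40
f 19 40 5
f 41 40 19
f 12 42 39
f 42 11 35
f 39 35 3
f 42 35 39
f 11 37 36
f 37 8 24
f 36 24 7
f 37 24 36
f 8 23 28
f 23 2 25
f 28 25 9
f 23 25 28
f 4 30 16
f 30 10 31
f 16 31 5
f 30 31 16
f 4 16 14
f 16 5 15
f 14 15 3
f 16 15 14
f 4 14 21
f 14 3 20
f 21 20 7
f 14 20 21
f 4 21 26
f 21 7 27
f 26 27 9
f 21 27 26
f 4 26 30
f 26 9 33
f 30 33 10
f 26 33 30
f 5 31 19
f 31 10 32
f 19 32 6
f 31 32 19
f 3 15 39
f 15 5 40
f 39 40 12
f 15 40 39
f 7 20 36
f 20 3 35
f 36 35 11
f 20 35 36
f 9 27 28
f 27 7 24
f 28 24 8
f 27 24 28
f 10 33 29
f 33 9 25
f 29 25 2
f 33 25 29
f 44 46 43
f 47 44 43
f 43 46 45
f 45 47 43
f 44 50 46
f 48 44 47
f 48 50 44
f 46 50 45
f 49 47 45
f 45 50 49
f 49 48 47
f 50 48 49
f 52 51 54
f 52 54 53
f 54 51 55
f 54 55 53
f 55 51 56
f 55 56 53
f 56 51 57
f 56 57 53
f 57 51 58
f 57 58 53
f 58 51 59
f 58 59 53
f 59 51 60
f 59 60 53
f 60 51 61
f 60 61 53
f 61 51 62
f 61 62 53
f 62 51 63
f 62 63 53
f 63 51 64
f 63 64 53
f 64 51 52
f 64 52 53



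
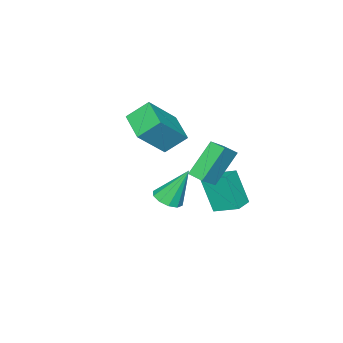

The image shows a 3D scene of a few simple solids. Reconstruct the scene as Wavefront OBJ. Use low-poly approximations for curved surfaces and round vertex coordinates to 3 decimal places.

v -2.669 0.55 -2.062
v -2.73 -0.211 -0.366
v -2.905 1.747 -1.533
v -2.965 0.986 0.163
v -1.715 0.694 -1.963
v -1.775 -0.067 -0.267
v -1.95 1.891 -1.434
v -2.011 1.13 0.262
v -1.101 0.493 0.412
v -2.307 0.773 1.957
v -1.008 1.304 0.337
v -2.214 1.584 1.883
v -0.206 0.456 1.117
v -1.412 0.736 2.663
v -0.113 1.267 1.043
v -1.319 1.547 2.588
v 0.874 -2.067 4.257
v 0.194 -1.354 5.089
v -0.511 -1.695 2.806
v -1.191 -0.982 3.639
v 1.671 -0.798 3.821
v 0.991 -0.085 4.654
v 0.286 -0.426 2.371
v -0.394 0.287 3.203
v 2.433 1.424 1.305
v 2.975 1.882 1.298
v 1.887 2.096 2.975
v 2.631 2.077 1.108
v 2.211 2.022 0.993
v 1.876 1.739 0.997
v 1.753 1.336 1.119
v 1.89 0.966 1.312
v 2.234 0.772 1.503
v 2.654 0.826 1.618
v 2.989 1.109 1.614
v 3.112 1.513 1.492
f 2 4 1
f 5 2 1
f 1 4 3
f 3 5 1
f 2 8 4
f 6 2 5
f 6 8 2
f 4 8 3
f 7 5 3
f 3 8 7
f 7 6 5
f 8 6 7
f 10 12 9
f 13 10 9
f 9 12 11
f 11 13 9
f 10 16 12
f 14 10 13
f 14 16 10
f 12 16 11
f 15 13 11
f 11 16 15
f 15 14 13
f 16 14 15
f 18 20 17
f 21 18 17
f 17 20 19
f 19 21 17
f 18 24 20
f 22 18 21
f 22 24 18
f 20 24 19
f 23 21 19
f 19 24 23
f 23 22 21
f 24 22 23
f 26 25 28
f 26 28 27
f 28 25 29
f 28 29 27
f 29 25 30
f 29 30 27
f 30 25 31
f 30 31 27
f 31 25 32
f 31 32 27
f 32 25 33
f 32 33 27
f 33 25 34
f 33 34 27
f 34 25 35
f 34 35 27
f 35 25 36
f 35 36 27
f 36 25 26
f 36 26 27



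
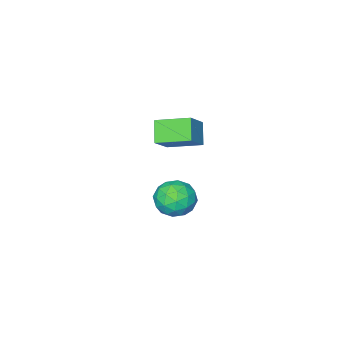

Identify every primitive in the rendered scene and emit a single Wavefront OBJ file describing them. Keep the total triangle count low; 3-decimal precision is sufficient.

v -3.077 -1.438 -2.1
v -2.488 -1.887 -1.399
v -2.952 -2.773 -3.061
v -2.363 -3.222 -2.36
v -3.352 -3.063 -2.169
v -3.43 -2.238 -1.575
v -2.01 -2.422 -2.885
v -2.088 -1.597 -2.291
v -1.829 -2.495 -1.884
v -2.658 -2.892 -1.442
v -2.782 -1.768 -3.018
v -3.611 -2.165 -2.576
v -2.794 -1.545 -1.665
v -2.646 -3.115 -2.795
v -3.228 -3.021 -2.683
v -2.882 -3.286 -2.271
v -3.347 -1.751 -1.769
v -3.001 -2.016 -1.356
v -3.509 -2.707 -1.809
v -2.439 -2.644 -3.104
v -2.093 -2.909 -2.691
v -2.558 -1.374 -2.189
v -2.212 -1.639 -1.777
v -1.931 -1.953 -2.651
v -2.06 -2.167 -1.538
v -1.986 -2.952 -2.103
v -1.779 -2.481 -2.411
v -1.825 -1.996 -2.062
v -2.548 -2.4 -1.278
v -2.474 -3.185 -1.843
v -3.055 -3.091 -1.731
v -3.101 -2.606 -1.382
v -2.16 -2.757 -1.563
v -2.966 -1.475 -2.617
v -2.892 -2.26 -3.182
v -2.339 -2.054 -3.078
v -2.385 -1.569 -2.729
v -3.454 -1.708 -2.357
v -3.38 -2.493 -2.922
v -3.615 -2.664 -2.398
v -3.661 -2.179 -2.049
v -3.28 -1.903 -2.897
v -1.948 -1.94 1.676
v -2.468 -2.585 2.502
v -2.851 -0.675 2.096
v -3.371 -1.32 2.922
v -0.949 -1.54 2.618
v -1.469 -2.185 3.444
v -1.852 -0.275 3.038
v -2.372 -0.92 3.864
f 1 38 17
f 38 12 41
f 17 41 6
f 38 41 17
f 1 17 13
f 17 6 18
f 13 18 2
f 17 18 13
f 1 13 22
f 13 2 23
f 22 23 8
f 13 23 22
f 1 22 34
f 22 8 37
f 34 37 11
f 22 37 34
f 1 34 38
f 34 11 42
f 38 42 12
f 34 42 38
f 2 18 29
f 18 6 32
f 29 32 10
f 18 32 29
f 6 41 19
f 41 12 40
f 19 40 5
f 41 40 19
f 12 42 39
f 42 11 35
f 39 35 3
f 42 35 39
f 11 37 36
f 37 8 24
f 36 24 7
f 37 24 36
f 8 23 28
f 23 2 25
f 28 25 9
f 23 25 28
f 4 30 16
f 30 10 31
f 16 31 5
f 30 31 16
f 4 16 14
f 16 5 15
f 14 15 3
f 16 15 14
f 4 14 21
f 14 3 20
f 21 20 7
f 14 20 21
f 4 21 26
f 21 7 27
f 26 27 9
f 21 27 26
f 4 26 30
f 26 9 33
f 30 33 10
f 26 33 30
f 5 31 19
f 31 10 32
f 19 32 6
f 31 32 19
f 3 15 39
f 15 5 40
f 39 40 12
f 15 40 39
f 7 20 36
f 20 3 35
f 36 35 11
f 20 35 36
f 9 27 28
f 27 7 24
f 28 24 8
f 27 24 28
f 10 33 29
f 33 9 25
f 29 25 2
f 33 25 29
f 44 46 43
f 47 44 43
f 43 46 45
f 45 47 43
f 44 50 46
f 48 44 47
f 48 50 44
f 46 50 45
f 49 47 45
f 45 50 49
f 49 48 47
f 50 48 49



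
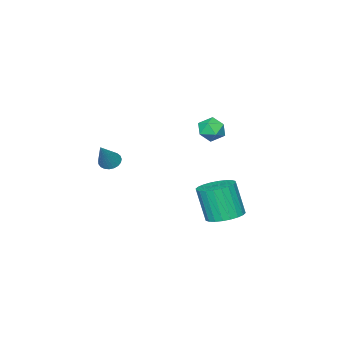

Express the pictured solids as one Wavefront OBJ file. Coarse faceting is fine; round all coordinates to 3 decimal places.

v -1.009 1.218 2.485
v -0.32 1.255 2.796
v -1.1 0.045 2.824
v -0.411 0.082 3.135
v -0.988 0.46 3.447
v -0.932 1.186 3.237
v -0.488 0.114 2.383
v -0.432 0.84 2.173
v 0.002 0.573 2.733
v -0.307 0.787 3.391
v -1.113 0.513 2.229
v -1.422 0.727 2.887
v 1.182 -4.142 -0.204
v 1.538 -3.836 -0.544
v 2.178 -3.758 1.184
v 1.379 -3.669 -0.475
v 1.185 -3.583 -0.36
v 0.991 -3.595 -0.217
v 0.829 -3.701 -0.072
v 0.729 -3.883 0.05
v 0.708 -4.11 0.128
v 0.768 -4.342 0.149
v 0.9 -4.54 0.109
v 1.081 -4.669 0.015
v 1.279 -4.707 -0.117
v 1.461 -4.647 -0.264
v 1.594 -4.5 -0.4
v 1.656 -4.291 -0.503
v 1.637 -4.056 -0.554
v -2.877 -0.348 -4.216
v -2.284 -1.121 -4.481
v -2.289 -1.766 -2.609
v -2.883 -0.992 -2.344
v -2.016 -0.847 -4.386
v -2.022 -1.492 -2.514
v -1.88 -0.498 -4.265
v -1.885 -1.143 -2.393
v -1.895 -0.126 -4.137
v -1.901 -0.77 -2.265
v -2.06 0.213 -4.02
v -2.066 -0.432 -2.148
v -2.349 0.466 -3.934
v -2.355 -0.179 -2.062
v -2.719 0.595 -3.891
v -2.725 -0.049 -2.019
v -3.113 0.581 -3.897
v -3.119 -0.064 -2.025
v -3.471 0.426 -3.951
v -3.476 -0.219 -2.079
v -3.738 0.152 -4.046
v -3.744 -0.493 -2.174
v -3.875 -0.197 -4.167
v -3.88 -0.842 -2.295
v -3.859 -0.57 -4.295
v -3.865 -1.214 -2.423
v -3.694 -0.908 -4.412
v -3.7 -1.553 -2.54
v -3.405 -1.161 -4.498
v -3.411 -1.806 -2.626
v -3.035 -1.291 -4.541
v -3.041 -1.935 -2.669
v -2.641 -1.276 -4.535
v -2.647 -1.921 -2.663
f 1 12 6
f 1 6 2
f 1 2 8
f 1 8 11
f 1 11 12
f 2 6 10
f 6 12 5
f 12 11 3
f 11 8 7
f 8 2 9
f 4 10 5
f 4 5 3
f 4 3 7
f 4 7 9
f 4 9 10
f 5 10 6
f 3 5 12
f 7 3 11
f 9 7 8
f 10 9 2
f 14 13 16
f 14 16 15
f 16 13 17
f 16 17 15
f 17 13 18
f 17 18 15
f 18 13 19
f 18 19 15
f 19 13 20
f 19 20 15
f 20 13 21
f 20 21 15
f 21 13 22
f 21 22 15
f 22 13 23
f 22 23 15
f 23 13 24
f 23 24 15
f 24 13 25
f 24 25 15
f 25 13 26
f 25 26 15
f 26 13 27
f 26 27 15
f 27 13 28
f 27 28 15
f 28 13 29
f 28 29 15
f 29 13 14
f 29 14 15
f 31 30 34
f 31 34 32
f 32 34 35
f 32 35 33
f 34 30 36
f 34 36 35
f 35 36 37
f 35 37 33
f 36 30 38
f 36 38 37
f 37 38 39
f 37 39 33
f 38 30 40
f 38 40 39
f 39 40 41
f 39 41 33
f 40 30 42
f 40 42 41
f 41 42 43
f 41 43 33
f 42 30 44
f 42 44 43
f 43 44 45
f 43 45 33
f 44 30 46
f 44 46 45
f 45 46 47
f 45 47 33
f 46 30 48
f 46 48 47
f 47 48 49
f 47 49 33
f 48 30 50
f 48 50 49
f 49 50 51
f 49 51 33
f 50 30 52
f 50 52 51
f 51 52 53
f 51 53 33
f 52 30 54
f 52 54 53
f 53 54 55
f 53 55 33
f 54 30 56
f 54 56 55
f 55 56 57
f 55 57 33
f 56 30 58
f 56 58 57
f 57 58 59
f 57 59 33
f 58 30 60
f 58 60 59
f 59 60 61
f 59 61 33
f 60 30 62
f 60 62 61
f 61 62 63
f 61 63 33
f 62 30 31
f 62 31 63
f 63 31 32
f 63 32 33



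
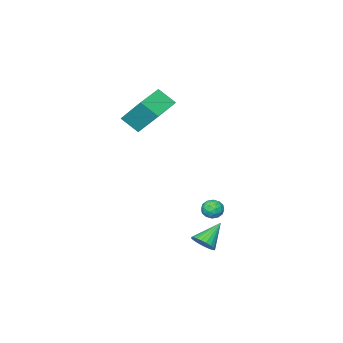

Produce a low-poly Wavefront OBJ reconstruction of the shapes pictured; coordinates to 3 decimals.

v -2.589 1.901 -3.307
v -2.173 2.094 -2.844
v -2.827 1.046 -2.736
v -2.411 1.239 -2.273
v -2.962 1.573 -2.376
v -2.814 2.101 -2.729
v -2.186 1.039 -2.851
v -2.038 1.567 -3.204
v -1.923 1.561 -2.562
v -2.403 1.891 -2.268
v -2.597 1.249 -3.312
v -3.077 1.579 -3.018
v -2.36 2.072 -3.125
v -2.64 1.068 -2.455
v -2.964 1.264 -2.515
v -2.719 1.377 -2.243
v -2.737 2.077 -3.058
v -2.492 2.19 -2.785
v -2.956 1.884 -2.511
v -2.508 0.95 -2.795
v -2.263 1.063 -2.522
v -2.281 1.763 -3.337
v -2.036 1.876 -3.065
v -2.044 1.256 -3.069
v -1.969 1.873 -2.688
v -2.109 1.37 -2.352
v -1.976 1.253 -2.692
v -1.89 1.563 -2.899
v -2.251 2.067 -2.515
v -2.391 1.564 -2.18
v -2.714 1.76 -2.24
v -2.628 2.071 -2.447
v -2.104 1.754 -2.35
v -2.609 1.576 -3.4
v -2.749 1.073 -3.065
v -2.372 1.069 -3.133
v -2.286 1.38 -3.34
v -2.891 1.77 -3.228
v -3.031 1.267 -2.892
v -3.11 1.577 -2.681
v -3.024 1.887 -2.888
v -2.896 1.386 -3.23
v -3.318 -3.781 1.905
v -2.864 -4.668 2.756
v -3.542 -2.438 3.425
v -3.088 -3.325 4.275
v -1.492 -3.135 1.605
v -1.038 -4.022 2.455
v -1.716 -1.792 3.124
v -1.262 -2.679 3.975
v -0.247 3.275 -3.903
v 0.174 3.599 -3.402
v -1.493 3.245 -2.837
v 0.057 3.825 -3.532
v -0.105 3.967 -3.718
v -0.289 4.004 -3.932
v -0.467 3.929 -4.141
v -0.612 3.756 -4.315
v -0.7 3.509 -4.426
v -0.72 3.226 -4.457
v -0.668 2.951 -4.404
v -0.552 2.726 -4.275
v -0.389 2.584 -4.089
v -0.205 2.547 -3.875
v -0.027 2.621 -3.665
v 0.117 2.795 -3.492
v 0.206 3.042 -3.381
v 0.226 3.324 -3.349
f 1 38 17
f 38 12 41
f 17 41 6
f 38 41 17
f 1 17 13
f 17 6 18
f 13 18 2
f 17 18 13
f 1 13 22
f 13 2 23
f 22 23 8
f 13 23 22
f 1 22 34
f 22 8 37
f 34 37 11
f 22 37 34
f 1 34 38
f 34 11 42
f 38 42 12
f 34 42 38
f 2 18 29
f 18 6 32
f 29 32 10
f 18 32 29
f 6 41 19
f 41 12 40
f 19 40 5
f 41 40 19
f 12 42 39
f 42 11 35
f 39 35 3
f 42 35 39
f 11 37 36
f 37 8 24
f 36 24 7
f 37 24 36
f 8 23 28
f 23 2 25
f 28 25 9
f 23 25 28
f 4 30 16
f 30 10 31
f 16 31 5
f 30 31 16
f 4 16 14
f 16 5 15
f 14 15 3
f 16 15 14
f 4 14 21
f 14 3 20
f 21 20 7
f 14 20 21
f 4 21 26
f 21 7 27
f 26 27 9
f 21 27 26
f 4 26 30
f 26 9 33
f 30 33 10
f 26 33 30
f 5 31 19
f 31 10 32
f 19 32 6
f 31 32 19
f 3 15 39
f 15 5 40
f 39 40 12
f 15 40 39
f 7 20 36
f 20 3 35
f 36 35 11
f 20 35 36
f 9 27 28
f 27 7 24
f 28 24 8
f 27 24 28
f 10 33 29
f 33 9 25
f 29 25 2
f 33 25 29
f 44 46 43
f 47 44 43
f 43 46 45
f 45 47 43
f 44 50 46
f 48 44 47
f 48 50 44
f 46 50 45
f 49 47 45
f 45 50 49
f 49 48 47
f 50 48 49
f 52 51 54
f 52 54 53
f 54 51 55
f 54 55 53
f 55 51 56
f 55 56 53
f 56 51 57
f 56 57 53
f 57 51 58
f 57 58 53
f 58 51 59
f 58 59 53
f 59 51 60
f 59 60 53
f 60 51 61
f 60 61 53
f 61 51 62
f 61 62 53
f 62 51 63
f 62 63 53
f 63 51 64
f 63 64 53
f 64 51 65
f 64 65 53
f 65 51 66
f 65 66 53
f 66 51 67
f 66 67 53
f 67 51 68
f 67 68 53
f 68 51 52
f 68 52 53



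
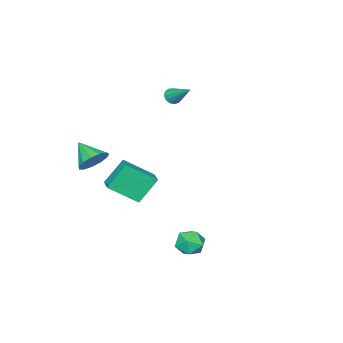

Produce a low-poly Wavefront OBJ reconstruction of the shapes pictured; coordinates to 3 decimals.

v -2.849 -3.817 2.004
v -2.6 -4.108 2.341
v -2.651 -2.523 2.976
v -2.401 -4.004 2.162
v -2.344 -3.84 1.933
v -2.447 -3.669 1.726
v -2.678 -3.545 1.608
v -2.963 -3.507 1.615
v -3.211 -3.567 1.746
v -3.345 -3.707 1.959
v -3.321 -3.881 2.186
v -3.147 -4.035 2.355
v -2.878 -4.12 2.413
v 3.665 -3.202 0.468
v 4.24 -3.616 -0.003
v 3.475 -4.358 1.252
v 4.481 -3.411 0.357
v 4.464 -3.141 0.751
v 4.193 -2.889 1.056
v 3.754 -2.737 1.174
v 3.287 -2.733 1.067
v 2.94 -2.877 0.77
v 2.823 -3.125 0.377
v 2.974 -3.397 0.013
v 3.344 -3.607 -0.207
v 3.816 -3.689 -0.213
v 3.435 3.264 -2.774
v 4.006 2.93 -3.24
v 2.874 2.09 -2.62
v 3.445 1.756 -3.086
v 3.636 2.04 -2.352
v 3.983 2.766 -2.447
v 2.897 2.254 -3.413
v 3.244 2.98 -3.508
v 3.674 2.306 -3.635
v 4.131 2.173 -2.979
v 2.749 2.847 -2.881
v 3.206 2.714 -2.225
v -0.667 -3.16 -2.441
v 0.351 -4.322 -1.352
v -0.014 -2.381 -2.221
v 1.004 -3.543 -1.132
v 0.276 -3.577 -3.768
v 1.294 -4.739 -2.679
v 0.929 -2.798 -3.548
v 1.947 -3.96 -2.459
f 2 1 4
f 2 4 3
f 4 1 5
f 4 5 3
f 5 1 6
f 5 6 3
f 6 1 7
f 6 7 3
f 7 1 8
f 7 8 3
f 8 1 9
f 8 9 3
f 9 1 10
f 9 10 3
f 10 1 11
f 10 11 3
f 11 1 12
f 11 12 3
f 12 1 13
f 12 13 3
f 13 1 2
f 13 2 3
f 15 14 17
f 15 17 16
f 17 14 18
f 17 18 16
f 18 14 19
f 18 19 16
f 19 14 20
f 19 20 16
f 20 14 21
f 20 21 16
f 21 14 22
f 21 22 16
f 22 14 23
f 22 23 16
f 23 14 24
f 23 24 16
f 24 14 25
f 24 25 16
f 25 14 26
f 25 26 16
f 26 14 15
f 26 15 16
f 27 38 32
f 27 32 28
f 27 28 34
f 27 34 37
f 27 37 38
f 28 32 36
f 32 38 31
f 38 37 29
f 37 34 33
f 34 28 35
f 30 36 31
f 30 31 29
f 30 29 33
f 30 33 35
f 30 35 36
f 31 36 32
f 29 31 38
f 33 29 37
f 35 33 34
f 36 35 28
f 40 42 39
f 43 40 39
f 39 42 41
f 41 43 39
f 40 46 42
f 44 40 43
f 44 46 40
f 42 46 41
f 45 43 41
f 41 46 45
f 45 44 43
f 46 44 45



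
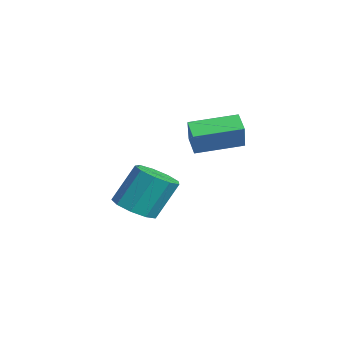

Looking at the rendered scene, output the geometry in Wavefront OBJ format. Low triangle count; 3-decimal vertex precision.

v 0.138 0.812 1.306
v -0.677 0.802 1.793
v 0.293 2.803 1.606
v -0.522 2.793 2.092
v 0.822 0.587 2.448
v 0.007 0.577 2.934
v 0.977 2.578 2.747
v 0.162 2.568 3.234
v -3.371 -0.796 -2.916
v -2.784 -0.037 -3.319
v -2.862 0.974 -1.526
v -3.449 0.216 -1.124
v -3.472 0.104 -3.428
v -3.551 1.115 -1.635
v -4.113 -0.176 -3.299
v -4.192 0.836 -1.506
v -4.407 -0.746 -2.99
v -4.485 0.266 -1.197
v -4.216 -1.339 -2.647
v -4.294 -0.327 -0.854
v -3.629 -1.678 -2.43
v -3.708 -0.667 -0.637
v -2.922 -1.604 -2.441
v -3 -0.593 -0.648
v -2.424 -1.152 -2.674
v -2.503 -0.141 -0.881
v -2.37 -0.533 -3.021
v -2.448 0.478 -1.228
f 2 4 1
f 5 2 1
f 1 4 3
f 3 5 1
f 2 8 4
f 6 2 5
f 6 8 2
f 4 8 3
f 7 5 3
f 3 8 7
f 7 6 5
f 8 6 7
f 10 9 13
f 10 13 11
f 11 13 14
f 11 14 12
f 13 9 15
f 13 15 14
f 14 15 16
f 14 16 12
f 15 9 17
f 15 17 16
f 16 17 18
f 16 18 12
f 17 9 19
f 17 19 18
f 18 19 20
f 18 20 12
f 19 9 21
f 19 21 20
f 20 21 22
f 20 22 12
f 21 9 23
f 21 23 22
f 22 23 24
f 22 24 12
f 23 9 25
f 23 25 24
f 24 25 26
f 24 26 12
f 25 9 27
f 25 27 26
f 26 27 28
f 26 28 12
f 27 9 10
f 27 10 28
f 28 10 11
f 28 11 12



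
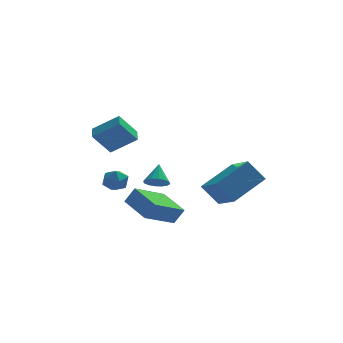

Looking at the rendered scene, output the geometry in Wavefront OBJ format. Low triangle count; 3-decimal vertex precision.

v -1.607 -1.689 -0.479
v -0.994 -1.709 -0.569
v -1.453 -0.931 0.399
v -1.098 -1.471 -0.757
v -1.338 -1.29 -0.87
v -1.65 -1.217 -0.879
v -1.951 -1.27 -0.78
v -2.16 -1.436 -0.601
v -2.22 -1.669 -0.389
v -2.116 -1.907 -0.201
v -1.876 -2.088 -0.088
v -1.564 -2.161 -0.079
v -1.263 -2.108 -0.178
v -1.055 -1.942 -0.357
v -3.639 -0.006 0.878
v -4.481 -0.286 1.986
v -3.619 0.814 1.1
v -4.461 0.534 2.209
v -2.399 -0.274 1.751
v -3.241 -0.554 2.86
v -2.379 0.546 1.974
v -3.221 0.266 3.082
v -3.785 4.018 -1.889
v -3.471 4.353 -2.464
v -3.129 3.047 -2.096
v -2.815 3.382 -2.671
v -2.67 3.612 -1.987
v -3.076 4.213 -1.859
v -3.524 3.187 -2.701
v -3.93 3.788 -2.573
v -3.31 3.84 -2.966
v -2.782 4.102 -2.525
v -3.818 3.298 -2.035
v -3.29 3.56 -1.594
v -2.109 -0.672 -3.104
v -1.619 -0.677 -2.278
v -2.984 0.773 -2.575
v -2.495 0.768 -1.749
v -0.665 0.512 -3.951
v -0.176 0.507 -3.125
v -1.541 1.957 -3.422
v -1.051 1.952 -2.596
v 0.472 -0.948 -1.057
v 1.048 -2.427 -0.346
v 2.007 0.12 -0.08
v 2.583 -1.36 0.631
v 1.277 -1.14 -2.111
v 1.853 -2.62 -1.4
v 2.812 -0.073 -1.134
v 3.388 -1.552 -0.423
f 2 1 4
f 2 4 3
f 4 1 5
f 4 5 3
f 5 1 6
f 5 6 3
f 6 1 7
f 6 7 3
f 7 1 8
f 7 8 3
f 8 1 9
f 8 9 3
f 9 1 10
f 9 10 3
f 10 1 11
f 10 11 3
f 11 1 12
f 11 12 3
f 12 1 13
f 12 13 3
f 13 1 14
f 13 14 3
f 14 1 2
f 14 2 3
f 16 18 15
f 19 16 15
f 15 18 17
f 17 19 15
f 16 22 18
f 20 16 19
f 20 22 16
f 18 22 17
f 21 19 17
f 17 22 21
f 21 20 19
f 22 20 21
f 23 34 28
f 23 28 24
f 23 24 30
f 23 30 33
f 23 33 34
f 24 28 32
f 28 34 27
f 34 33 25
f 33 30 29
f 30 24 31
f 26 32 27
f 26 27 25
f 26 25 29
f 26 29 31
f 26 31 32
f 27 32 28
f 25 27 34
f 29 25 33
f 31 29 30
f 32 31 24
f 36 38 35
f 39 36 35
f 35 38 37
f 37 39 35
f 36 42 38
f 40 36 39
f 40 42 36
f 38 42 37
f 41 39 37
f 37 42 41
f 41 40 39
f 42 40 41
f 44 46 43
f 47 44 43
f 43 46 45
f 45 47 43
f 44 50 46
f 48 44 47
f 48 50 44
f 46 50 45
f 49 47 45
f 45 50 49
f 49 48 47
f 50 48 49



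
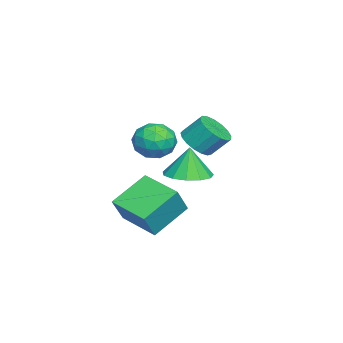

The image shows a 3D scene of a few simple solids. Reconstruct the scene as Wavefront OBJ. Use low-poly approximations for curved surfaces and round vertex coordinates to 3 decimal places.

v 0.468 -1.936 -1.824
v 1.23 -2.188 -0.629
v -0.731 -0.892 -0.84
v 0.032 -1.143 0.355
v 1.468 -0.477 -2.155
v 2.231 -0.728 -0.96
v 0.27 0.568 -1.171
v 1.032 0.316 0.024
v 1.111 0.728 1.039
v 2.069 0.841 1.137
v 0.969 0.772 2.381
v 1.858 1.344 1.098
v 1.41 1.651 1.041
v 0.867 1.666 0.983
v 0.401 1.382 0.943
v 0.161 0.892 0.933
v 0.222 0.349 0.957
v 0.566 -0.073 1.007
v 1.082 -0.241 1.067
v 1.608 -0.101 1.118
v 1.976 0.303 1.144
v -1.518 -0.576 2.306
v -0.703 -0.137 2.166
v -0.997 -1.783 1.554
v -0.182 -1.344 1.414
v -0.423 -1.621 2.275
v -0.745 -0.875 2.74
v -0.955 -1.045 0.98
v -1.277 -0.299 1.445
v -0.356 -0.427 1.347
v -0.026 -0.783 2.147
v -1.674 -1.137 1.573
v -1.344 -1.493 2.373
v -1.156 -0.251 2.302
v -0.544 -1.669 1.418
v -0.685 -1.832 1.924
v -0.206 -1.574 1.842
v -1.181 -0.685 2.639
v -0.702 -0.427 2.557
v -0.537 -1.299 2.621
v -0.998 -1.493 1.163
v -0.519 -1.235 1.081
v -1.494 -0.346 1.878
v -1.015 -0.088 1.796
v -1.163 -0.621 1.099
v -0.473 -0.163 1.738
v -0.167 -0.872 1.296
v -0.621 -0.696 1.041
v -0.811 -0.258 1.314
v -0.279 -0.372 2.208
v 0.027 -1.082 1.767
v -0.115 -1.245 2.273
v -0.304 -0.806 2.546
v -0.075 -0.543 1.727
v -1.727 -0.838 1.953
v -1.421 -1.548 1.512
v -1.396 -1.114 1.174
v -1.585 -0.675 1.447
v -1.533 -1.048 2.424
v -1.227 -1.757 1.982
v -0.889 -1.662 2.406
v -1.079 -1.224 2.679
v -1.625 -1.377 1.993
v 1.592 1.128 2.9
v 2.268 1.434 2.66
v 2.225 2.157 3.461
v 1.548 1.852 3.7
v 2.011 1.627 2.471
v 1.968 2.351 3.272
v 1.658 1.706 2.381
v 1.614 2.43 3.181
v 1.289 1.653 2.409
v 1.246 2.377 3.209
v 0.99 1.48 2.549
v 0.947 2.203 3.35
v 0.829 1.226 2.77
v 0.785 1.949 3.571
v 0.842 0.949 3.021
v 0.799 1.673 3.821
v 1.027 0.714 3.244
v 0.984 1.438 4.044
v 1.342 0.573 3.388
v 1.298 1.297 4.188
v 1.713 0.56 3.42
v 1.67 1.284 4.221
v 2.057 0.677 3.333
v 2.014 1.4 4.134
v 2.294 0.897 3.147
v 2.251 1.62 3.947
v 2.371 1.17 2.904
v 2.327 1.894 3.705
f 2 4 1
f 5 2 1
f 1 4 3
f 3 5 1
f 2 8 4
f 6 2 5
f 6 8 2
f 4 8 3
f 7 5 3
f 3 8 7
f 7 6 5
f 8 6 7
f 10 9 12
f 10 12 11
f 12 9 13
f 12 13 11
f 13 9 14
f 13 14 11
f 14 9 15
f 14 15 11
f 15 9 16
f 15 16 11
f 16 9 17
f 16 17 11
f 17 9 18
f 17 18 11
f 18 9 19
f 18 19 11
f 19 9 20
f 19 20 11
f 20 9 21
f 20 21 11
f 21 9 10
f 21 10 11
f 22 59 38
f 59 33 62
f 38 62 27
f 59 62 38
f 22 38 34
f 38 27 39
f 34 39 23
f 38 39 34
f 22 34 43
f 34 23 44
f 43 44 29
f 34 44 43
f 22 43 55
f 43 29 58
f 55 58 32
f 43 58 55
f 22 55 59
f 55 32 63
f 59 63 33
f 55 63 59
f 23 39 50
f 39 27 53
f 50 53 31
f 39 53 50
f 27 62 40
f 62 33 61
f 40 61 26
f 62 61 40
f 33 63 60
f 63 32 56
f 60 56 24
f 63 56 60
f 32 58 57
f 58 29 45
f 57 45 28
f 58 45 57
f 29 44 49
f 44 23 46
f 49 46 30
f 44 46 49
f 25 51 37
f 51 31 52
f 37 52 26
f 51 52 37
f 25 37 35
f 37 26 36
f 35 36 24
f 37 36 35
f 25 35 42
f 35 24 41
f 42 41 28
f 35 41 42
f 25 42 47
f 42 28 48
f 47 48 30
f 42 48 47
f 25 47 51
f 47 30 54
f 51 54 31
f 47 54 51
f 26 52 40
f 52 31 53
f 40 53 27
f 52 53 40
f 24 36 60
f 36 26 61
f 60 61 33
f 36 61 60
f 28 41 57
f 41 24 56
f 57 56 32
f 41 56 57
f 30 48 49
f 48 28 45
f 49 45 29
f 48 45 49
f 31 54 50
f 54 30 46
f 50 46 23
f 54 46 50
f 65 64 68
f 65 68 66
f 66 68 69
f 66 69 67
f 68 64 70
f 68 70 69
f 69 70 71
f 69 71 67
f 70 64 72
f 70 72 71
f 71 72 73
f 71 73 67
f 72 64 74
f 72 74 73
f 73 74 75
f 73 75 67
f 74 64 76
f 74 76 75
f 75 76 77
f 75 77 67
f 76 64 78
f 76 78 77
f 77 78 79
f 77 79 67
f 78 64 80
f 78 80 79
f 79 80 81
f 79 81 67
f 80 64 82
f 80 82 81
f 81 82 83
f 81 83 67
f 82 64 84
f 82 84 83
f 83 84 85
f 83 85 67
f 84 64 86
f 84 86 85
f 85 86 87
f 85 87 67
f 86 64 88
f 86 88 87
f 87 88 89
f 87 89 67
f 88 64 90
f 88 90 89
f 89 90 91
f 89 91 67
f 90 64 65
f 90 65 91
f 91 65 66
f 91 66 67



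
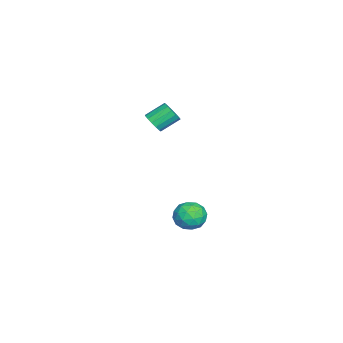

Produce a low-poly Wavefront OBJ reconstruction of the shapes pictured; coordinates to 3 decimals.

v 0.459 -0.638 -3.223
v 0.837 0.018 -2.968
v 1.563 -1.078 -3.732
v 1.941 -0.422 -3.477
v 1.68 -0.962 -2.95
v 0.998 -0.69 -2.635
v 1.402 -0.37 -4.065
v 0.72 -0.098 -3.75
v 1.421 0.184 -3.489
v 1.592 -0.182 -2.8
v 0.808 -0.878 -3.9
v 0.979 -1.244 -3.211
v 0.551 -0.271 -3.051
v 1.849 -0.789 -3.649
v 1.695 -1.106 -3.339
v 1.918 -0.721 -3.189
v 0.645 -0.688 -2.855
v 0.868 -0.302 -2.706
v 1.363 -0.878 -2.695
v 1.532 -0.758 -3.994
v 1.755 -0.372 -3.845
v 0.482 -0.339 -3.511
v 0.705 0.046 -3.361
v 1.037 -0.182 -4.005
v 1.117 0.212 -3.207
v 1.766 -0.047 -3.506
v 1.449 -0.016 -3.852
v 1.048 0.144 -3.667
v 1.217 -0.004 -2.802
v 1.866 -0.262 -3.101
v 1.713 -0.58 -2.791
v 1.312 -0.42 -2.606
v 1.56 0.094 -3.108
v 0.534 -0.798 -3.599
v 1.183 -1.056 -3.898
v 1.088 -0.64 -4.094
v 0.687 -0.48 -3.909
v 0.634 -1.013 -3.194
v 1.283 -1.272 -3.493
v 1.352 -1.204 -3.033
v 0.951 -1.044 -2.848
v 0.84 -1.154 -3.592
v 0.816 -2.198 2.013
v 1.288 -2.161 2.292
v 0.877 -1.385 2.886
v 0.404 -1.422 2.607
v 1.317 -1.979 2.075
v 0.905 -1.204 2.669
v 1.211 -1.856 1.841
v 0.8 -1.081 2.435
v 0.999 -1.825 1.653
v 0.588 -1.049 2.247
v 0.738 -1.893 1.562
v 0.327 -1.118 2.156
v 0.498 -2.043 1.591
v 0.087 -1.268 2.185
v 0.343 -2.235 1.734
v -0.068 -1.459 2.328
v 0.315 -2.416 1.951
v -0.097 -1.641 2.545
v 0.42 -2.539 2.185
v 0.009 -1.764 2.779
v 0.632 -2.571 2.373
v 0.221 -1.795 2.967
v 0.893 -2.502 2.464
v 0.482 -1.727 3.058
v 1.133 -2.352 2.435
v 0.722 -1.577 3.029
f 1 38 17
f 38 12 41
f 17 41 6
f 38 41 17
f 1 17 13
f 17 6 18
f 13 18 2
f 17 18 13
f 1 13 22
f 13 2 23
f 22 23 8
f 13 23 22
f 1 22 34
f 22 8 37
f 34 37 11
f 22 37 34
f 1 34 38
f 34 11 42
f 38 42 12
f 34 42 38
f 2 18 29
f 18 6 32
f 29 32 10
f 18 32 29
f 6 41 19
f 41 12 40
f 19 40 5
f 41 40 19
f 12 42 39
f 42 11 35
f 39 35 3
f 42 35 39
f 11 37 36
f 37 8 24
f 36 24 7
f 37 24 36
f 8 23 28
f 23 2 25
f 28 25 9
f 23 25 28
f 4 30 16
f 30 10 31
f 16 31 5
f 30 31 16
f 4 16 14
f 16 5 15
f 14 15 3
f 16 15 14
f 4 14 21
f 14 3 20
f 21 20 7
f 14 20 21
f 4 21 26
f 21 7 27
f 26 27 9
f 21 27 26
f 4 26 30
f 26 9 33
f 30 33 10
f 26 33 30
f 5 31 19
f 31 10 32
f 19 32 6
f 31 32 19
f 3 15 39
f 15 5 40
f 39 40 12
f 15 40 39
f 7 20 36
f 20 3 35
f 36 35 11
f 20 35 36
f 9 27 28
f 27 7 24
f 28 24 8
f 27 24 28
f 10 33 29
f 33 9 25
f 29 25 2
f 33 25 29
f 44 43 47
f 44 47 45
f 45 47 48
f 45 48 46
f 47 43 49
f 47 49 48
f 48 49 50
f 48 50 46
f 49 43 51
f 49 51 50
f 50 51 52
f 50 52 46
f 51 43 53
f 51 53 52
f 52 53 54
f 52 54 46
f 53 43 55
f 53 55 54
f 54 55 56
f 54 56 46
f 55 43 57
f 55 57 56
f 56 57 58
f 56 58 46
f 57 43 59
f 57 59 58
f 58 59 60
f 58 60 46
f 59 43 61
f 59 61 60
f 60 61 62
f 60 62 46
f 61 43 63
f 61 63 62
f 62 63 64
f 62 64 46
f 63 43 65
f 63 65 64
f 64 65 66
f 64 66 46
f 65 43 67
f 65 67 66
f 66 67 68
f 66 68 46
f 67 43 44
f 67 44 68
f 68 44 45
f 68 45 46



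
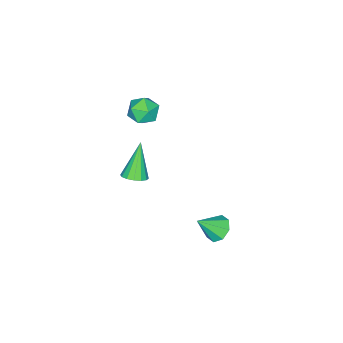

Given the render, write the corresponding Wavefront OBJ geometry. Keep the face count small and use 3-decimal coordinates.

v 1.488 2.761 -2.557
v 1.848 3.227 -2.567
v 2.132 2.279 -1.763
v 1.514 3.274 -2.267
v 1.164 3.02 -2.137
v 1.004 2.614 -2.253
v 1.127 2.294 -2.547
v 1.461 2.247 -2.847
v 1.811 2.502 -2.977
v 1.971 2.907 -2.861
v 0.004 -2.077 -3.781
v 0.475 -2.09 -3.497
v -0.824 -2.363 -2.419
v 0.393 -1.818 -3.49
v 0.206 -1.615 -3.561
v -0.035 -1.536 -3.691
v -0.265 -1.602 -3.845
v -0.423 -1.795 -3.982
v -0.467 -2.064 -4.065
v -0.384 -2.336 -4.072
v -0.197 -2.539 -4.001
v 0.043 -2.618 -3.871
v 0.274 -2.552 -3.717
v 0.432 -2.359 -3.58
v 0.585 -0.635 1.254
v 1.115 -1.04 1.339
v -0.075 -1.42 1.621
v 0.455 -1.825 1.706
v 0.377 -1.287 2.101
v 0.784 -0.801 1.875
v 0.256 -1.659 1.085
v 0.663 -1.173 0.859
v 0.911 -1.673 1.235
v 0.986 -1.443 1.863
v 0.054 -1.017 1.097
v 0.129 -0.787 1.725
f 2 1 4
f 2 4 3
f 4 1 5
f 4 5 3
f 5 1 6
f 5 6 3
f 6 1 7
f 6 7 3
f 7 1 8
f 7 8 3
f 8 1 9
f 8 9 3
f 9 1 10
f 9 10 3
f 10 1 2
f 10 2 3
f 12 11 14
f 12 14 13
f 14 11 15
f 14 15 13
f 15 11 16
f 15 16 13
f 16 11 17
f 16 17 13
f 17 11 18
f 17 18 13
f 18 11 19
f 18 19 13
f 19 11 20
f 19 20 13
f 20 11 21
f 20 21 13
f 21 11 22
f 21 22 13
f 22 11 23
f 22 23 13
f 23 11 24
f 23 24 13
f 24 11 12
f 24 12 13
f 25 36 30
f 25 30 26
f 25 26 32
f 25 32 35
f 25 35 36
f 26 30 34
f 30 36 29
f 36 35 27
f 35 32 31
f 32 26 33
f 28 34 29
f 28 29 27
f 28 27 31
f 28 31 33
f 28 33 34
f 29 34 30
f 27 29 36
f 31 27 35
f 33 31 32
f 34 33 26



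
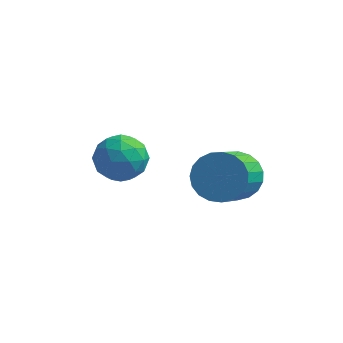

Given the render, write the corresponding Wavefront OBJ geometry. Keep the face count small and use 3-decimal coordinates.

v -2.938 -1.951 0.613
v -2.346 -2.642 1.097
v -3.934 -3.178 0.083
v -3.342 -3.869 0.567
v -3.914 -3.208 1.112
v -3.298 -2.449 1.44
v -2.982 -3.371 -0.26
v -2.366 -2.612 0.068
v -2.373 -3.519 0.557
v -2.949 -3.418 1.406
v -3.331 -2.402 -0.226
v -3.907 -2.301 0.623
v -2.554 -2.189 0.902
v -3.726 -3.631 0.278
v -4.062 -3.242 0.599
v -3.714 -3.648 0.883
v -3.114 -2.076 1.104
v -2.766 -2.482 1.388
v -3.688 -2.814 1.397
v -3.514 -3.338 -0.208
v -3.166 -3.744 0.076
v -2.566 -2.172 0.297
v -2.218 -2.578 0.581
v -2.592 -3.006 -0.217
v -2.222 -3.11 0.869
v -2.808 -3.831 0.557
v -2.596 -3.539 0.071
v -2.234 -3.093 0.264
v -2.561 -3.051 1.368
v -3.147 -3.772 1.056
v -3.483 -3.384 1.377
v -3.121 -2.938 1.569
v -2.577 -3.567 1.05
v -3.133 -2.048 0.124
v -3.719 -2.769 -0.188
v -3.159 -2.882 -0.389
v -2.797 -2.436 -0.197
v -3.472 -1.989 0.623
v -4.058 -2.71 0.311
v -4.046 -2.727 0.916
v -3.684 -2.281 1.109
v -3.703 -2.253 0.13
v 0.618 -1.855 -0.173
v 1.319 -1.427 0.416
v 1.283 -3.138 1.701
v 0.582 -3.565 1.113
v 0.962 -1.289 0.59
v 0.926 -2.999 1.875
v 0.546 -1.249 0.632
v 0.51 -2.959 1.917
v 0.143 -1.313 0.535
v 0.107 -3.023 1.82
v -0.179 -1.471 0.316
v -0.214 -3.182 1.601
v -0.362 -1.696 0.012
v -0.398 -3.406 1.297
v -0.376 -1.948 -0.324
v -0.412 -3.658 0.962
v -0.219 -2.184 -0.633
v -0.254 -3.894 0.652
v 0.084 -2.363 -0.863
v 0.048 -4.073 0.422
v 0.479 -2.454 -0.974
v 0.443 -4.164 0.312
v 0.897 -2.442 -0.946
v 0.862 -4.152 0.34
v 1.268 -2.328 -0.784
v 1.232 -4.038 0.501
v 1.526 -2.132 -0.517
v 1.49 -3.843 0.769
v 1.627 -1.889 -0.19
v 1.591 -3.599 1.096
v 1.554 -1.639 0.14
v 1.518 -3.35 1.425
f 1 38 17
f 38 12 41
f 17 41 6
f 38 41 17
f 1 17 13
f 17 6 18
f 13 18 2
f 17 18 13
f 1 13 22
f 13 2 23
f 22 23 8
f 13 23 22
f 1 22 34
f 22 8 37
f 34 37 11
f 22 37 34
f 1 34 38
f 34 11 42
f 38 42 12
f 34 42 38
f 2 18 29
f 18 6 32
f 29 32 10
f 18 32 29
f 6 41 19
f 41 12 40
f 19 40 5
f 41 40 19
f 12 42 39
f 42 11 35
f 39 35 3
f 42 35 39
f 11 37 36
f 37 8 24
f 36 24 7
f 37 24 36
f 8 23 28
f 23 2 25
f 28 25 9
f 23 25 28
f 4 30 16
f 30 10 31
f 16 31 5
f 30 31 16
f 4 16 14
f 16 5 15
f 14 15 3
f 16 15 14
f 4 14 21
f 14 3 20
f 21 20 7
f 14 20 21
f 4 21 26
f 21 7 27
f 26 27 9
f 21 27 26
f 4 26 30
f 26 9 33
f 30 33 10
f 26 33 30
f 5 31 19
f 31 10 32
f 19 32 6
f 31 32 19
f 3 15 39
f 15 5 40
f 39 40 12
f 15 40 39
f 7 20 36
f 20 3 35
f 36 35 11
f 20 35 36
f 9 27 28
f 27 7 24
f 28 24 8
f 27 24 28
f 10 33 29
f 33 9 25
f 29 25 2
f 33 25 29
f 44 43 47
f 44 47 45
f 45 47 48
f 45 48 46
f 47 43 49
f 47 49 48
f 48 49 50
f 48 50 46
f 49 43 51
f 49 51 50
f 50 51 52
f 50 52 46
f 51 43 53
f 51 53 52
f 52 53 54
f 52 54 46
f 53 43 55
f 53 55 54
f 54 55 56
f 54 56 46
f 55 43 57
f 55 57 56
f 56 57 58
f 56 58 46
f 57 43 59
f 57 59 58
f 58 59 60
f 58 60 46
f 59 43 61
f 59 61 60
f 60 61 62
f 60 62 46
f 61 43 63
f 61 63 62
f 62 63 64
f 62 64 46
f 63 43 65
f 63 65 64
f 64 65 66
f 64 66 46
f 65 43 67
f 65 67 66
f 66 67 68
f 66 68 46
f 67 43 69
f 67 69 68
f 68 69 70
f 68 70 46
f 69 43 71
f 69 71 70
f 70 71 72
f 70 72 46
f 71 43 73
f 71 73 72
f 72 73 74
f 72 74 46
f 73 43 44
f 73 44 74
f 74 44 45
f 74 45 46



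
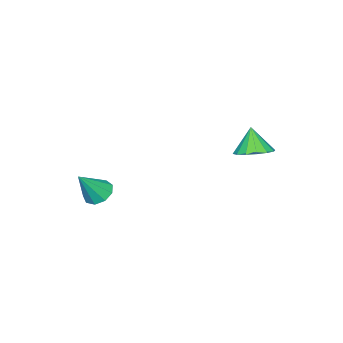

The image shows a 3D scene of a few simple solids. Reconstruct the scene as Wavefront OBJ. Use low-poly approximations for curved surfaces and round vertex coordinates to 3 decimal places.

v -0.012 3.295 -0.005
v 0.443 2.792 -0.039
v -0.288 2.985 0.905
v 0.617 3.062 0.106
v 0.621 3.395 0.221
v 0.456 3.701 0.275
v 0.165 3.898 0.255
v -0.173 3.934 0.164
v -0.468 3.799 0.029
v -0.642 3.529 -0.116
v -0.646 3.196 -0.23
v -0.481 2.89 -0.285
v -0.19 2.692 -0.264
v 0.148 2.657 -0.174
v 2.715 -0.86 -1.993
v 3.134 -1.032 -2.323
v 3.425 -1.1 -0.967
v 3.165 -0.656 -2.256
v 2.986 -0.375 -2.067
v 2.68 -0.322 -1.842
v 2.39 -0.52 -1.688
v 2.253 -0.877 -1.677
v 2.332 -1.227 -1.813
v 2.59 -1.404 -2.034
v 2.907 -1.327 -2.235
f 2 1 4
f 2 4 3
f 4 1 5
f 4 5 3
f 5 1 6
f 5 6 3
f 6 1 7
f 6 7 3
f 7 1 8
f 7 8 3
f 8 1 9
f 8 9 3
f 9 1 10
f 9 10 3
f 10 1 11
f 10 11 3
f 11 1 12
f 11 12 3
f 12 1 13
f 12 13 3
f 13 1 14
f 13 14 3
f 14 1 2
f 14 2 3
f 16 15 18
f 16 18 17
f 18 15 19
f 18 19 17
f 19 15 20
f 19 20 17
f 20 15 21
f 20 21 17
f 21 15 22
f 21 22 17
f 22 15 23
f 22 23 17
f 23 15 24
f 23 24 17
f 24 15 25
f 24 25 17
f 25 15 16
f 25 16 17



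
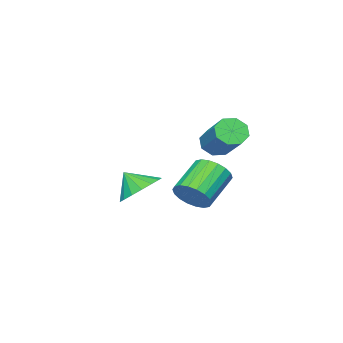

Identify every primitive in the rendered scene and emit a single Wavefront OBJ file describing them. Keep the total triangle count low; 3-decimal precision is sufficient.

v -2.94 0.145 2.234
v -2.268 -0.084 2.028
v -1.407 1.406 3.179
v -2.08 1.635 3.386
v -2.48 0.309 1.679
v -1.619 1.798 2.83
v -2.962 0.605 1.655
v -2.101 2.095 2.806
v -3.431 0.632 1.971
v -2.57 2.122 3.122
v -3.613 0.374 2.441
v -2.752 1.864 3.592
v -3.401 -0.018 2.79
v -2.54 1.471 3.941
v -2.919 -0.315 2.814
v -2.058 1.175 3.965
v -2.45 -0.342 2.498
v -1.589 1.148 3.649
v 0.745 1.996 0.738
v 1.215 1.801 1.419
v -0.215 1.65 2.363
v -0.685 1.844 1.682
v 1.189 2.177 1.44
v -0.241 2.026 2.384
v 1.075 2.518 1.322
v -0.355 2.367 2.265
v 0.895 2.756 1.088
v -0.534 2.604 2.032
v 0.686 2.842 0.785
v -0.744 2.691 1.729
v 0.489 2.761 0.472
v -0.941 2.61 1.416
v 0.342 2.529 0.213
v -1.088 2.378 1.157
v 0.275 2.19 0.057
v -1.155 2.039 1.001
v 0.301 1.814 0.036
v -1.129 1.663 0.98
v 0.415 1.473 0.155
v -1.015 1.322 1.098
v 0.594 1.236 0.388
v -0.835 1.084 1.332
v 0.804 1.149 0.691
v -0.626 0.998 1.635
v 1.001 1.23 1.004
v -0.429 1.079 1.948
v 1.148 1.462 1.263
v -0.282 1.311 2.207
v -1.862 -3.008 -0.89
v -0.809 -2.979 -1.129
v -1.638 -3.752 0.01
v -0.871 -2.591 -0.793
v -1.159 -2.299 -0.48
v -1.608 -2.168 -0.26
v -2.116 -2.23 -0.185
v -2.566 -2.471 -0.271
v -2.854 -2.834 -0.5
v -2.915 -3.237 -0.817
v -2.735 -3.588 -1.152
v -2.355 -3.805 -1.427
v -1.862 -3.84 -1.578
v -1.369 -3.685 -1.573
v -0.989 -3.374 -1.41
f 2 1 5
f 2 5 3
f 3 5 6
f 3 6 4
f 5 1 7
f 5 7 6
f 6 7 8
f 6 8 4
f 7 1 9
f 7 9 8
f 8 9 10
f 8 10 4
f 9 1 11
f 9 11 10
f 10 11 12
f 10 12 4
f 11 1 13
f 11 13 12
f 12 13 14
f 12 14 4
f 13 1 15
f 13 15 14
f 14 15 16
f 14 16 4
f 15 1 17
f 15 17 16
f 16 17 18
f 16 18 4
f 17 1 2
f 17 2 18
f 18 2 3
f 18 3 4
f 20 19 23
f 20 23 21
f 21 23 24
f 21 24 22
f 23 19 25
f 23 25 24
f 24 25 26
f 24 26 22
f 25 19 27
f 25 27 26
f 26 27 28
f 26 28 22
f 27 19 29
f 27 29 28
f 28 29 30
f 28 30 22
f 29 19 31
f 29 31 30
f 30 31 32
f 30 32 22
f 31 19 33
f 31 33 32
f 32 33 34
f 32 34 22
f 33 19 35
f 33 35 34
f 34 35 36
f 34 36 22
f 35 19 37
f 35 37 36
f 36 37 38
f 36 38 22
f 37 19 39
f 37 39 38
f 38 39 40
f 38 40 22
f 39 19 41
f 39 41 40
f 40 41 42
f 40 42 22
f 41 19 43
f 41 43 42
f 42 43 44
f 42 44 22
f 43 19 45
f 43 45 44
f 44 45 46
f 44 46 22
f 45 19 47
f 45 47 46
f 46 47 48
f 46 48 22
f 47 19 20
f 47 20 48
f 48 20 21
f 48 21 22
f 50 49 52
f 50 52 51
f 52 49 53
f 52 53 51
f 53 49 54
f 53 54 51
f 54 49 55
f 54 55 51
f 55 49 56
f 55 56 51
f 56 49 57
f 56 57 51
f 57 49 58
f 57 58 51
f 58 49 59
f 58 59 51
f 59 49 60
f 59 60 51
f 60 49 61
f 60 61 51
f 61 49 62
f 61 62 51
f 62 49 63
f 62 63 51
f 63 49 50
f 63 50 51

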